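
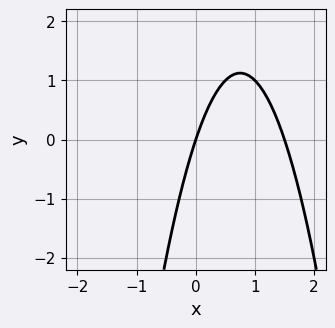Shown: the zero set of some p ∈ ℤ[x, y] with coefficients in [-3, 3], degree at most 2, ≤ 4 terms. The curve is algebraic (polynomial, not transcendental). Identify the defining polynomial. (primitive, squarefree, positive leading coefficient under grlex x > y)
(a) The degree is 2 — a generic line meets the curve in up to 2 points.
(b) From the axis intercepts and sections: one x-axis crossing is at x = 0; it meets the y-axis at y = 0 (among the integer gridlines).
(c) Assembling these constraints gives the stated polynomial.

2*x^2 - 3*x + y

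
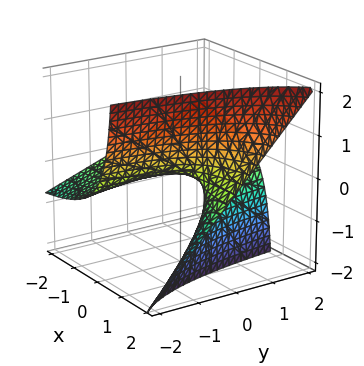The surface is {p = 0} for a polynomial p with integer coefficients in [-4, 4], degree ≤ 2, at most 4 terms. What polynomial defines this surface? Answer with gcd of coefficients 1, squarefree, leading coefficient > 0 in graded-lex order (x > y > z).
x*y - 2*x*z + 2*z

The degree is 2 — a generic line meets the surface in up to 2 points.
Reading off the gridlines: every point of the y-axis in the box is on the surface; it meets the z-axis at z = 0 (among the integer gridlines); every point of the x-axis in the box is on the surface.
Fitting integer coefficients to these (and the overall shape) gives p.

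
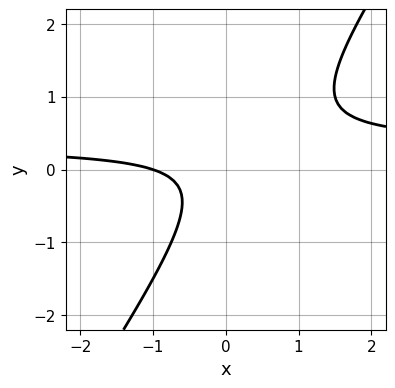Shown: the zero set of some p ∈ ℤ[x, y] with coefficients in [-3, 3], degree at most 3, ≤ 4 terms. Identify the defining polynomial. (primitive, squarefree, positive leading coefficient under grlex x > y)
3*x*y - 2*y^2 - x - 1

Degree: the shape is more complex than any degree-1 curve, so deg p = 2.
Against the integer gridlines: no y-intercept at any integer in the box; it meets the x-axis at x = -1 (among the integer gridlines).
Fitting integer coefficients to these (and the overall shape) gives p.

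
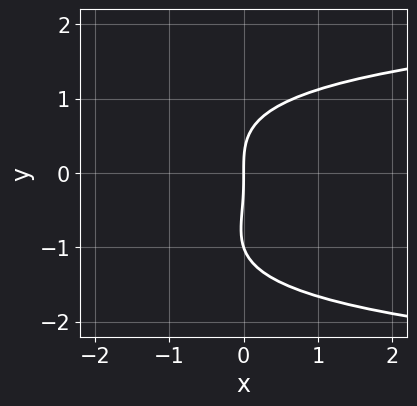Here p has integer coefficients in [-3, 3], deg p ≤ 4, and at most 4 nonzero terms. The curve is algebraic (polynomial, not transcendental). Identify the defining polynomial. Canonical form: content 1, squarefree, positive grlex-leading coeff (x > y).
y^4 + y^3 - 3*x

First, deg p = 4.
Next, from the visible intercepts: among the integer gridlines, it crosses the y-axis at y ∈ {-1, 0}; it meets the x-axis at x = 0 (among the integer gridlines).
Finally, putting this together gives p.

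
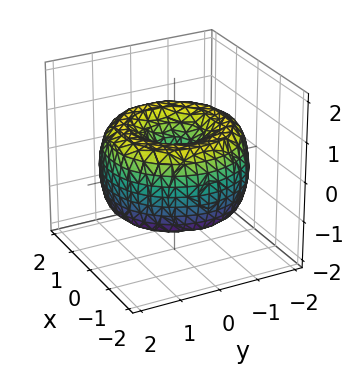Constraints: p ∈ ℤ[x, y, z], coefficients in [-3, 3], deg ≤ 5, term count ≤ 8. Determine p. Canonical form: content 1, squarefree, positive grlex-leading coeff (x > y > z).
x^4 + 2*x^2*y^2 + y^4 - 3*x^2 - 3*y^2 + 2*z^2

Degree: the shape is more complex than any degree-3 surface, so deg p = 4.
Symmetries: every cross-section ⟂ z is a circle, so x, y appear only via x² + y².
Against the integer gridlines: one x-axis crossing is at x = 0; it meets the z-axis at z = 0 (among the integer gridlines); a circular section at z = 0 has radius between 1 and 2; it meets the y-axis at y = 0 (among the integer gridlines).
Together with the visible shape, these determine p as stated.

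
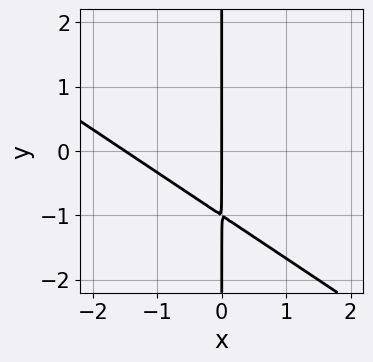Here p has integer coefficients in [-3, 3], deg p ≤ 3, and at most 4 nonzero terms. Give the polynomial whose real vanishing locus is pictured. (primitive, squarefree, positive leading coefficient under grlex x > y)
2*x^2 + 3*x*y + 3*x

First, degree: no degree-1 curve has this shape, so deg p = 2.
Then, against the integer gridlines: it crosses the x-axis at the gridline x = 0; the visible y-axis segment lies entirely on the curve.
Finally, fitting integer coefficients to these (and the overall shape) gives p.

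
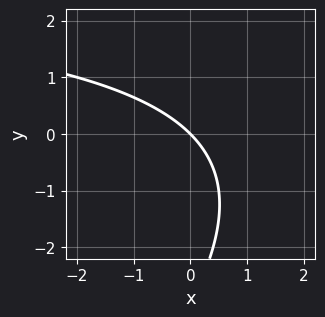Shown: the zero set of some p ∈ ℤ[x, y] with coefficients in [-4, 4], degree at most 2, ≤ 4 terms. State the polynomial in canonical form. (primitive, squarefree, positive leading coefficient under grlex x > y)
x*y - y^2 - 3*x - 3*y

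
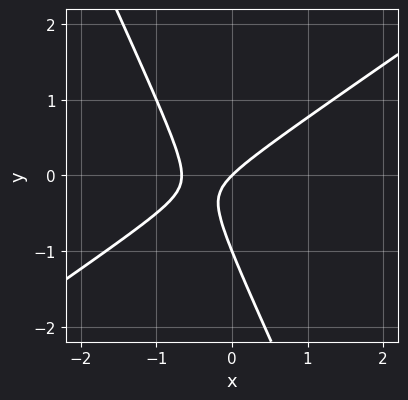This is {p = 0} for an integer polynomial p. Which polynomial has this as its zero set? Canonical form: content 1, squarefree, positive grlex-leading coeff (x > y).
3*x^2 - 3*x*y - 2*y^2 + 2*x - 2*y

(a) deg p = 2.
(b) From the axis intercepts and sections: it crosses the x-axis at the gridline x = 0; the y-axis gridline crossings are at y ∈ {-1, 0}.
(c) The integer polynomial consistent with all of this is the stated p.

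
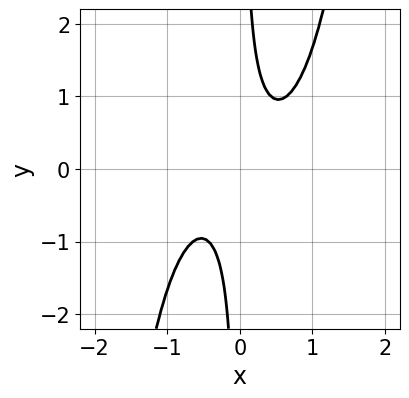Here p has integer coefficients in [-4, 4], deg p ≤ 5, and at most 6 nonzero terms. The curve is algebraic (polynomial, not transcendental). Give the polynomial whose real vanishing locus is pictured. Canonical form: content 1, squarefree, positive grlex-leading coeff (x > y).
3*x^4 + x^2 - 3*x*y + 1

1. Degree: no degree-3 curve has this shape, so deg p = 4.
2. Against the integer gridlines: it misses every integer gridline on the y-axis; it misses every integer gridline on the x-axis.
3. These observations pin down the coefficients.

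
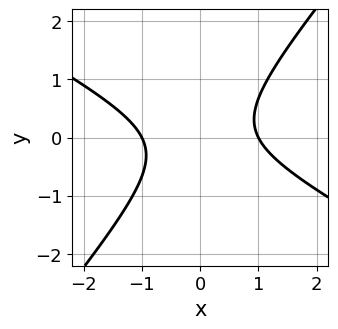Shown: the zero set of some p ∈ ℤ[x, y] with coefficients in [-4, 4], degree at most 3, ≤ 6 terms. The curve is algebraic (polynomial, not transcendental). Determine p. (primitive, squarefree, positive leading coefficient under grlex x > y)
2*x^2 + 2*x*y - 3*y^2 - 2

(a) Degree: no degree-1 curve has this shape, so deg p = 2.
(b) From the axis intercepts and sections: it misses every integer gridline on the y-axis; among the integer gridlines, it crosses the x-axis at x ∈ {-1, 1}.
(c) These observations pin down the coefficients.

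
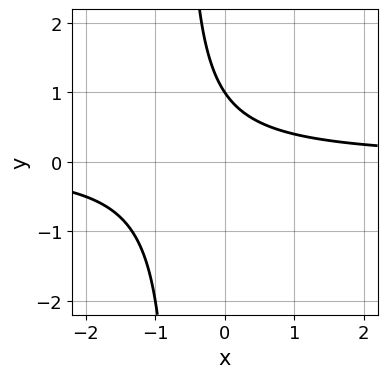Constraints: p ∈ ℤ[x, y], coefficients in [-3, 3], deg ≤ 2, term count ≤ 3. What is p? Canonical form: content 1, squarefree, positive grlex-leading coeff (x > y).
3*x*y + 2*y - 2

First, deg p = 2. A generic line meets the curve in up to 2 points.
Then, from the visible intercepts: it meets the y-axis at y = 1 (among the integer gridlines); the curve avoids every integer x-axis point in the box.
Finally, solving for integer coefficients yields p as stated.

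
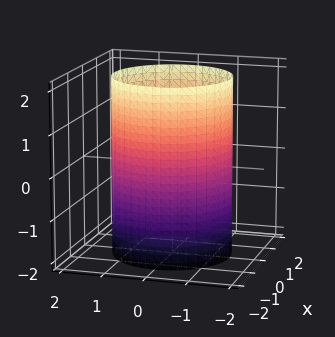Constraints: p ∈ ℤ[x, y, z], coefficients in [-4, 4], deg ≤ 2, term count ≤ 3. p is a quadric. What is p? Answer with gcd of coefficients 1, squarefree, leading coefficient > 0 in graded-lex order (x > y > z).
x^2 + y^2 - 2

The degree is 2 — constant cross-section along one axis; a quadric.
By symmetry, the surface is invariant under rotation about z: p = q(x² + y², z); it's symmetric under z → −z, forcing even powers of z.
Against the integer gridlines: a circular section at z = 2 has radius between 1 and 2; no z-intercept at any integer in the box.
Fitting integer coefficients to these (and the overall shape) gives p.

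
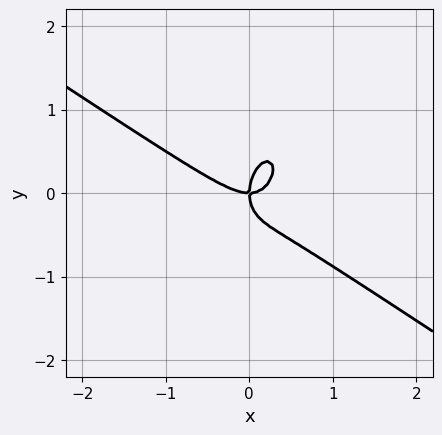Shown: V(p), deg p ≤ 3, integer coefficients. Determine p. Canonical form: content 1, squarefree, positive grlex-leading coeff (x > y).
3*x^3 + 3*x^2*y - x*y^2 + 2*y^3 - 2*x*y

First, degree: no degree-2 curve has this shape, so deg p = 3.
Then, against the integer gridlines: one y-axis crossing is at y = 0; one x-axis crossing is at x = 0.
Finally, together with the visible shape, these determine p as stated.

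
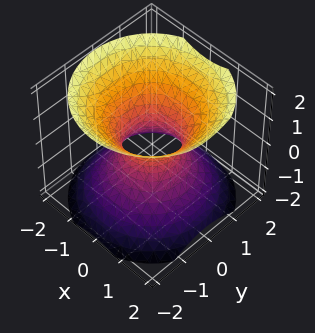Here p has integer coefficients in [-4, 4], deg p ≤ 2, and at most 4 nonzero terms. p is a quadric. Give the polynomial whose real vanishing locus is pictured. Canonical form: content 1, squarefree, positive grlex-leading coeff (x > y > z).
3*x^2 + 3*y^2 - 3*z^2 - 2

1. Degree: an hourglass — one-sheet hyperboloid; a quadric, so deg p = 2.
2. Symmetry: every cross-section ⟂ z is a circle, so x, y appear only via x² + y²; the z ↦ −z reflection is a symmetry, so z appears only in even powers.
3. From the axis intercepts and sections: the surface avoids every integer z-axis point in the box; a circular section at z = -1 has radius between 1 and 2.
4. Fitting integer coefficients to these (and the overall shape) gives p.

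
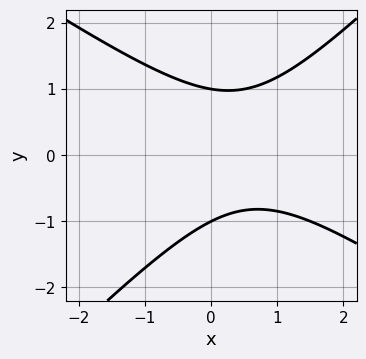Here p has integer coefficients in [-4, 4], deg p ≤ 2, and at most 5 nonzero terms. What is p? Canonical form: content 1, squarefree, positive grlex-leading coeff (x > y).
2*x^2 + x*y - 3*y^2 - 2*x + 3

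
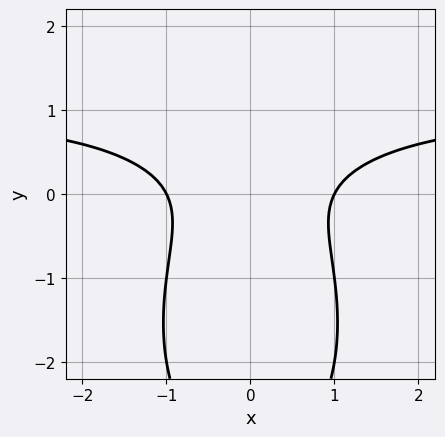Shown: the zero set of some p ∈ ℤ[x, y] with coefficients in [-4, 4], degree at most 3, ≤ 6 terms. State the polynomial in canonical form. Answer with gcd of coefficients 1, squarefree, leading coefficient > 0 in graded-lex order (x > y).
2*x^2*y + y^3 - 2*x^2 + 3*y^2 + 2

(a) The degree is 3 — no degree-2 curve has this shape.
(b) Symmetries: it's symmetric under x → −x, forcing even powers of x.
(c) Observable constraints: it misses every integer gridline on the y-axis; among the integer gridlines, it crosses the x-axis at x ∈ {-1, 1}.
(d) Matching integer coefficients to the picture gives p.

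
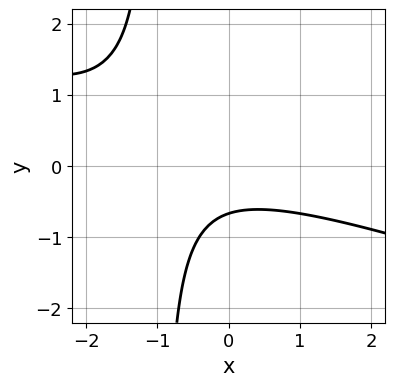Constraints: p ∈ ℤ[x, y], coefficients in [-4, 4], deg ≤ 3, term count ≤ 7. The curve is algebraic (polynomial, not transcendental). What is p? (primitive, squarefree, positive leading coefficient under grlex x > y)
x^2 + 3*x*y + x + 3*y + 2

First, the degree is 2 — the shape is more complex than any degree-1 curve.
Then, against the integer gridlines: it misses every integer gridline on the x-axis.
Finally, solving for integer coefficients yields p as stated.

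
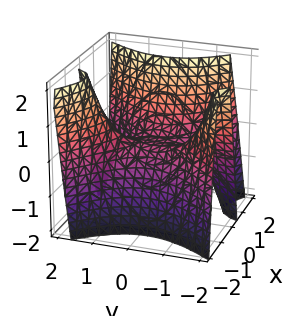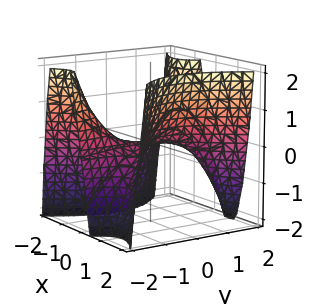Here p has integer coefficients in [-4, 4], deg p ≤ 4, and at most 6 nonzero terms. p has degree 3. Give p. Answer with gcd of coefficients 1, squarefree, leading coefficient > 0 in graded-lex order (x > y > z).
3*x^3 + x^2*y - 3*x*y^2 - 3*z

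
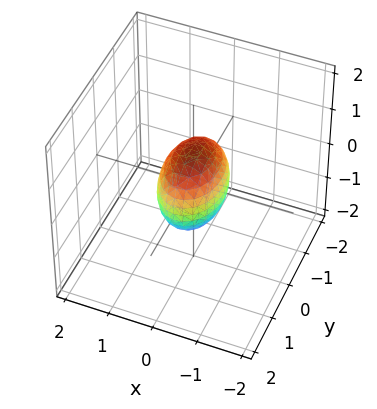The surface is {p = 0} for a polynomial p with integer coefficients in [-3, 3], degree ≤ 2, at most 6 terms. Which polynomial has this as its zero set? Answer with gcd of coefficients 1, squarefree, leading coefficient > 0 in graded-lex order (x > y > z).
1. The degree is 2 — bounded and convex; a quadric.
2. Symmetries: it's symmetric under z → −z, forcing even powers of z; the y ↦ −y reflection is a symmetry, so y appears only in even powers; mirror symmetry x ↦ −x ⇒ only even powers of x.
3. Against the integer gridlines: the y-axis gridline crossings are at y ∈ {-1, 1}; the z-axis gridline crossings are at z ∈ {-1, 1}.
4. These observations pin down the coefficients.

2*x^2 + y^2 + z^2 - 1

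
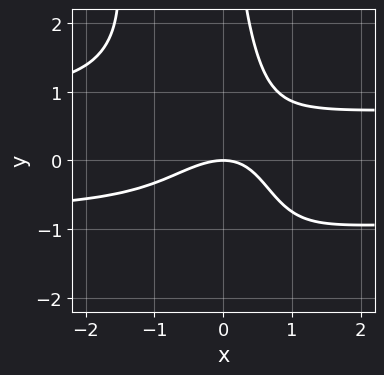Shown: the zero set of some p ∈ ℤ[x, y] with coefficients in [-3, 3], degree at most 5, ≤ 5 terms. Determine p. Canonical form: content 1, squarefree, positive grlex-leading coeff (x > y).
1. deg p = 4. No degree-3 curve has this shape.
2. Against the integer gridlines: it meets the y-axis at y = 0 (among the integer gridlines); one x-axis crossing is at x = 0.
3. Fitting integer coefficients to these (and the overall shape) gives p.

3*x^2*y^2 + x*y^3 - 2*x^2 + 2*x*y - 3*y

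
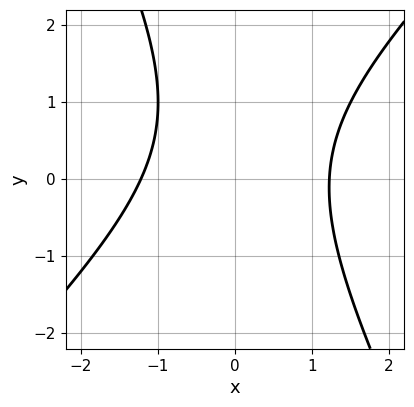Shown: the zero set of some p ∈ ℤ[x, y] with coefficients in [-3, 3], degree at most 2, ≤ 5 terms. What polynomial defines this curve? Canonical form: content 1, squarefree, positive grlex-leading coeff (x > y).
2*x^2 - x*y - y^2 + y - 3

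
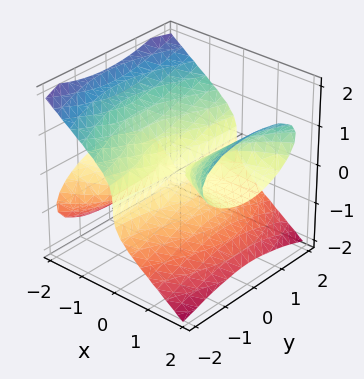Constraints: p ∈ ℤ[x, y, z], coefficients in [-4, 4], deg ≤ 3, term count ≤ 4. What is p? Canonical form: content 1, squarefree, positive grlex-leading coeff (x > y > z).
(a) The picture has 2 separate pieces.
(b) The degree is 3 — no degree-2 surface has this shape.
(c) Checking where it meets the axes: the visible y-axis segment lies entirely on the surface; it meets the z-axis at z = 0 (among the integer gridlines); every point of the x-axis in the box is on the surface.
(d) These observations pin down the coefficients.

2*x^2*z - x*y^2 - 3*z^3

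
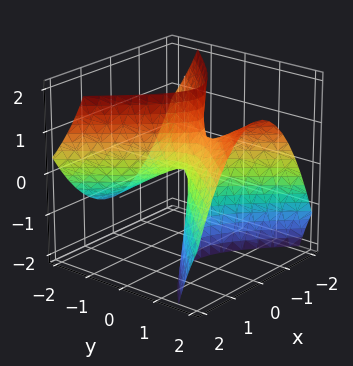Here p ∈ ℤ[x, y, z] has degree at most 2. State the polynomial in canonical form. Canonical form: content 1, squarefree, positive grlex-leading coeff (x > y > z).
3*x^2 - 2*y^2 + 3*y*z - z

1. deg p = 2. A generic line meets the surface in up to 2 points.
2. From the visible intercepts: it crosses the y-axis at the gridline y = 0; one z-axis crossing is at z = 0; it meets the x-axis at x = 0 (among the integer gridlines).
3. Solving for integer coefficients yields p as stated.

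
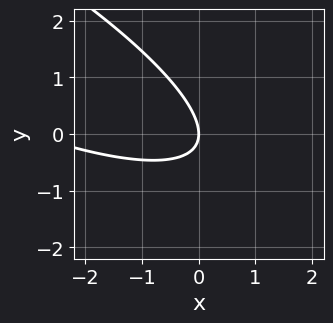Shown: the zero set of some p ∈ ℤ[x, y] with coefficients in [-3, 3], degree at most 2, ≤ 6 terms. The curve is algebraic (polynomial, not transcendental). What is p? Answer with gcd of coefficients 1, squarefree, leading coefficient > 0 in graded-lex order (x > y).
x^2 + 3*x*y + 3*y^2 + 3*x

1. The degree is 2 — the shape is more complex than any degree-1 curve.
2. Checking where it meets the axes: it crosses the x-axis at the gridline x = 0; it meets the y-axis at y = 0 (among the integer gridlines).
3. Fitting integer coefficients to these (and the overall shape) gives p.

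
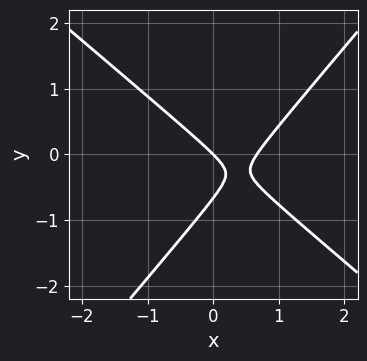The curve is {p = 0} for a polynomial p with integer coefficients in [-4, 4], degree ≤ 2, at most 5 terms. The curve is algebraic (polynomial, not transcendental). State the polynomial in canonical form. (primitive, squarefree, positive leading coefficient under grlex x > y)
3*x^2 + x*y - 3*y^2 - 2*x - 2*y

1. The degree is 2 — a generic line meets the curve in up to 2 points.
2. Observable constraints: one y-axis crossing is at y = 0; it meets the x-axis at x = 0 (among the integer gridlines).
3. The integer polynomial consistent with all of this is the stated p.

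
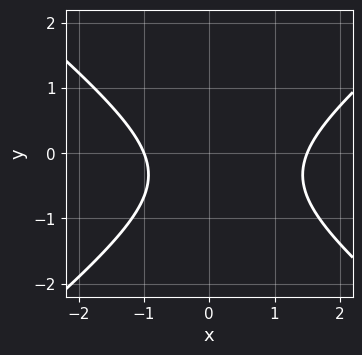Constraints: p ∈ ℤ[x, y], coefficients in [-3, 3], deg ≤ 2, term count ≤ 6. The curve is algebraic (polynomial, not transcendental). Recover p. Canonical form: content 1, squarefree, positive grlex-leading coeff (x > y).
First, the degree is 2 — a generic line meets the curve in up to 2 points.
Then, against the integer gridlines: it misses every integer gridline on the y-axis; it crosses the x-axis at the gridline x = -1.
Finally, together with the visible shape, these determine p as stated.

2*x^2 - 3*y^2 - x - 2*y - 3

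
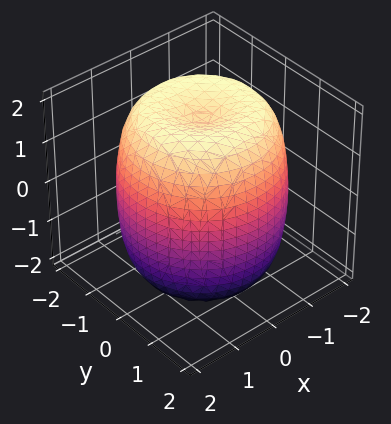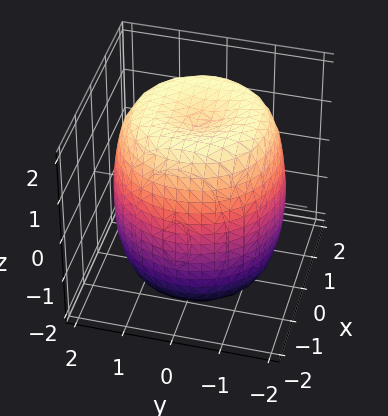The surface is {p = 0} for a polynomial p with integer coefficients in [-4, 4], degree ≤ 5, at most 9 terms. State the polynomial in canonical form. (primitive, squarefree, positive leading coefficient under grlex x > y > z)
x^4 + 2*x^2*y^2 + y^4 - 2*x^2 - 2*y^2 + z^2 - 3

1. Degree: the shape is more complex than any degree-3 surface, so deg p = 4.
2. By symmetry, every cross-section ⟂ z is a circle, so x, y appear only via x² + y².
3. Reading off the gridlines: a circular section at z = 0 has radius between 1 and 2.
4. Matching integer coefficients to the picture gives p.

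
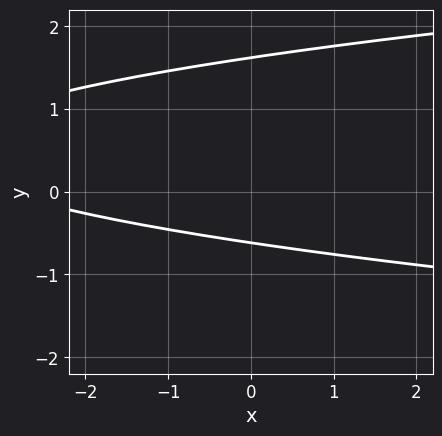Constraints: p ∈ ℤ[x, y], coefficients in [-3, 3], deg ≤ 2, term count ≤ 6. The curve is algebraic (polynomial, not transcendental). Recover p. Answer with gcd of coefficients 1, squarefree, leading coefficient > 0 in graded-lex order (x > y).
3*y^2 - x - 3*y - 3

Degree: no degree-1 curve has this shape, so deg p = 2.
Against the integer gridlines: the curve avoids every integer x-axis point in the box.
Fitting integer coefficients to these (and the overall shape) gives p.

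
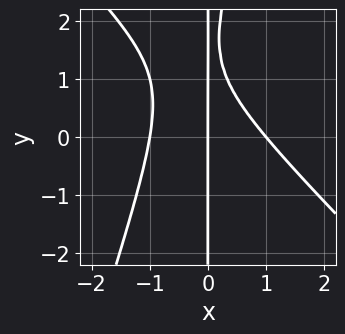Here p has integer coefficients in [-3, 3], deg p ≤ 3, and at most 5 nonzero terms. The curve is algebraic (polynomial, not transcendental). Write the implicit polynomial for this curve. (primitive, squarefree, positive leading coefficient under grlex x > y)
3*x^3 + 2*x^2*y - x*y^2 + 3*x*y - 3*x

The degree is 3 — the shape is more complex than any degree-2 curve.
Checking where it meets the axes: among the integer gridlines, it crosses the x-axis at x ∈ {-1, 0, 1}; every point of the y-axis in the box is on the curve.
Assembling these constraints gives the stated polynomial.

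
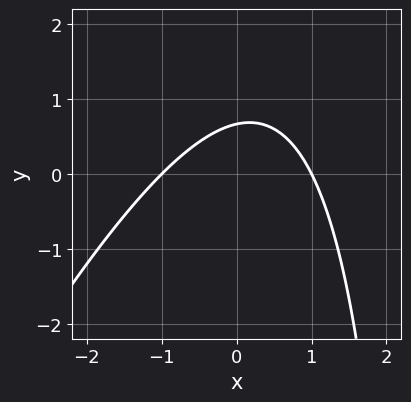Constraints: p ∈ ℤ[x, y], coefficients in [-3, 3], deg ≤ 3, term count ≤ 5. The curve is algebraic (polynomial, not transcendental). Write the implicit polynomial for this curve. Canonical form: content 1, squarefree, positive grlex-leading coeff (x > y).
2*x^2 - x*y + 3*y - 2

The degree is 2 — no degree-1 curve has this shape.
From the visible intercepts: among the integer gridlines, it crosses the x-axis at x ∈ {-1, 1}.
These observations pin down the coefficients.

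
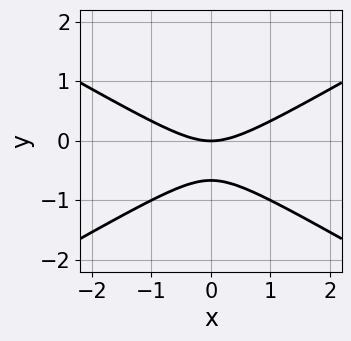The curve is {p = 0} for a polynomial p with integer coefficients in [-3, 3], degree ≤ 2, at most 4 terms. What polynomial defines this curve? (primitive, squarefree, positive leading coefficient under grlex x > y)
(a) deg p = 2. A generic line meets the curve in up to 2 points.
(b) Symmetries: the x ↦ −x reflection is a symmetry, so x appears only in even powers.
(c) Against the integer gridlines: it meets the x-axis at x = 0 (among the integer gridlines); it meets the y-axis at y = 0 (among the integer gridlines).
(d) Solving for integer coefficients yields p as stated.

x^2 - 3*y^2 - 2*y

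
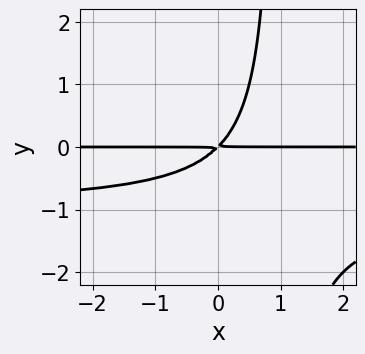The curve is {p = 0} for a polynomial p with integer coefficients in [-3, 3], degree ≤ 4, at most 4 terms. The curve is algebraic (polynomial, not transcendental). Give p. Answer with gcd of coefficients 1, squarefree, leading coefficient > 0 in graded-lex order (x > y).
x*y^2 + x*y - y^2

First, deg p = 3. The shape is more complex than any degree-2 curve.
Next, against the integer gridlines: the visible x-axis segment lies entirely on the curve.
Finally, the integer polynomial consistent with all of this is the stated p.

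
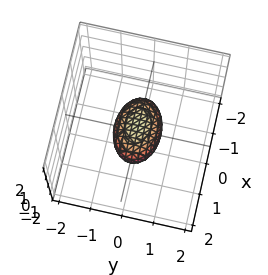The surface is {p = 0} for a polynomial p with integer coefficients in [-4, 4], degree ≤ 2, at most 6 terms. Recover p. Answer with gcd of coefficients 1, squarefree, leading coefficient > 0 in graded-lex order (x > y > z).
(a) Degree: bounded and convex; a quadric, so deg p = 2.
(b) Symmetries: it's symmetric under x → −x, forcing even powers of x; the y ↦ −y reflection is a symmetry, so y appears only in even powers; mirror symmetry z ↦ −z ⇒ only even powers of z.
(c) Against the integer gridlines: among the integer gridlines, it crosses the x-axis at x ∈ {-1, 1}.
(d) Together with the visible shape, these determine p as stated.

x^2 + 2*y^2 + 2*z^2 - 1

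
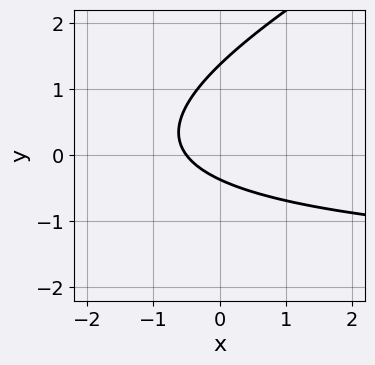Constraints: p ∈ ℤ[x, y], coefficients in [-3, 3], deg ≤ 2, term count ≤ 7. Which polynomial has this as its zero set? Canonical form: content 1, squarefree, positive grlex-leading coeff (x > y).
x*y - 2*y^2 + 2*x + 2*y + 1

deg p = 2. No degree-1 curve has this shape.
Solving for integer coefficients yields p as stated.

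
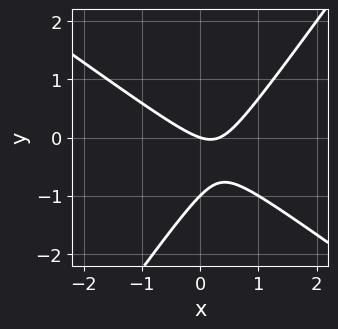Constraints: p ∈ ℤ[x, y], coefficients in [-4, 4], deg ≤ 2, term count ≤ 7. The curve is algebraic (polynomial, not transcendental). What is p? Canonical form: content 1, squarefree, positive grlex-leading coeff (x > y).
First, the degree is 2 — no degree-1 curve has this shape.
Then, from the axis intercepts and sections: one x-axis crossing is at x = 0; the y-axis gridline crossings are at y ∈ {-1, 0}.
Finally, assembling these constraints gives the stated polynomial.

3*x^2 + 2*x*y - 3*y^2 - x - 3*y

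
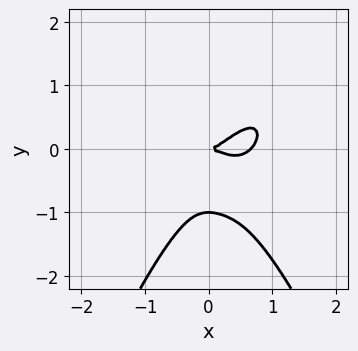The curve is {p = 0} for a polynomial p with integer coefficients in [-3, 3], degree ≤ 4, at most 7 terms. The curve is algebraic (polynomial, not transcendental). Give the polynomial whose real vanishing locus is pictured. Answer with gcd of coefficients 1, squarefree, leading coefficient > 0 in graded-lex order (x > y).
(a) deg p = 4. No degree-3 curve has this shape.
(b) Checking where it meets the axes: among the integer gridlines, it crosses the y-axis at y ∈ {-1, 0}; one x-axis crossing is at x = 0.
(c) Together with the visible shape, these determine p as stated.

3*x^4 - 2*x^3 - 2*x^2*y + 2*y^3 + 2*y^2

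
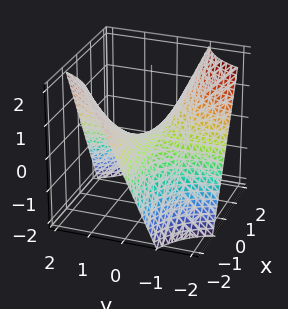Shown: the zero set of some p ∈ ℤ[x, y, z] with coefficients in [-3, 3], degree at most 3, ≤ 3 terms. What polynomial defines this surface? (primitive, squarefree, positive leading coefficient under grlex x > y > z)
(a) The degree is 2 — a hyperbolic paraboloid; a quadric.
(b) Reading off the gridlines: every point of the y-axis in the box is on the surface; one z-axis crossing is at z = 0; every point of the x-axis in the box is on the surface.
(c) Matching integer coefficients to the picture gives p.

x*y + z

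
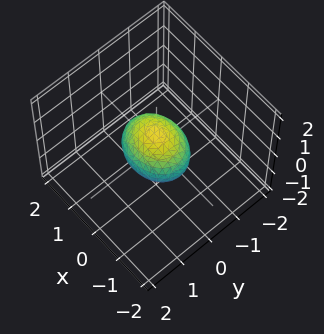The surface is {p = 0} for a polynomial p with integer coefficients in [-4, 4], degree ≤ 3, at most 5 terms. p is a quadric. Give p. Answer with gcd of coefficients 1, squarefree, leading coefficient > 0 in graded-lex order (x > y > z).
2*x^2 + 3*y^2 + 3*z^2 - 2

First, degree: bounded and convex; a quadric, so deg p = 2.
Then, symmetries: mirror symmetry y ↦ −y ⇒ only even powers of y; it's symmetric under x → −x, forcing even powers of x; the z ↦ −z reflection is a symmetry, so z appears only in even powers.
Then, observable constraints: the x-axis gridline crossings are at x ∈ {-1, 1}.
Finally, assembling these constraints gives the stated polynomial.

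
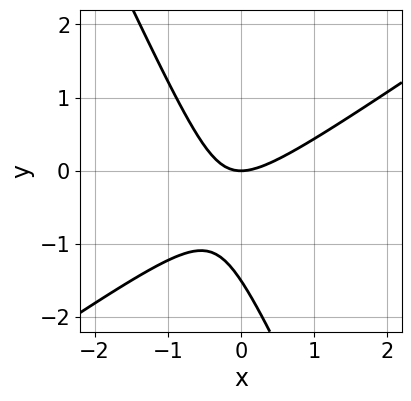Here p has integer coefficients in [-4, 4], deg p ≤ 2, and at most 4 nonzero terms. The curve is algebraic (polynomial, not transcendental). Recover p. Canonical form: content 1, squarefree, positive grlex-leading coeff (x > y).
1. deg p = 2.
2. Observable constraints: one y-axis crossing is at y = 0; one x-axis crossing is at x = 0.
3. Putting this together gives p.

3*x^2 - 3*x*y - 2*y^2 - 3*y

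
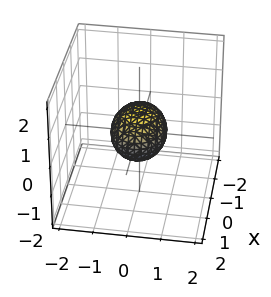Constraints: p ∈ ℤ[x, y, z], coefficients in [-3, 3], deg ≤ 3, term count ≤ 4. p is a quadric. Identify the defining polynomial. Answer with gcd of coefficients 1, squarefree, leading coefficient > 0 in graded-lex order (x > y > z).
2*x^2 + 3*y^2 + 3*z^2 - 2

(a) deg p = 2.
(b) Symmetries: mirror symmetry x ↦ −x ⇒ only even powers of x; it's symmetric under z → −z, forcing even powers of z; the y ↦ −y reflection is a symmetry, so y appears only in even powers.
(c) From the visible intercepts: among the integer gridlines, it crosses the x-axis at x ∈ {-1, 1}.
(d) Solving for integer coefficients yields p as stated.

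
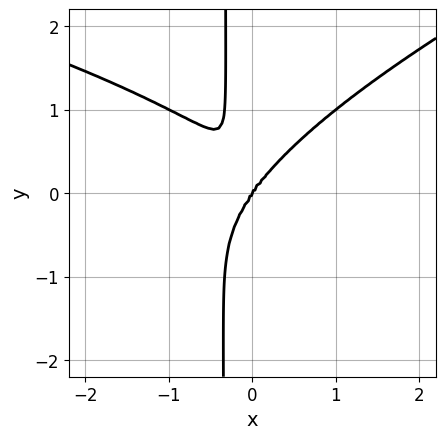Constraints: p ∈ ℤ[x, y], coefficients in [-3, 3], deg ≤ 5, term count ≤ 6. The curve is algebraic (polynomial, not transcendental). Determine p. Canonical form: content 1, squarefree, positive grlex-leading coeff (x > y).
x^2*y^2 - 3*x*y^3 + 3*x^3 - y^3

(a) Degree: a generic line meets the curve in up to 4 points, so deg p = 4.
(b) Reading off the gridlines: it crosses the y-axis at the gridline y = 0; it crosses the x-axis at the gridline x = 0.
(c) Matching integer coefficients to the picture gives p.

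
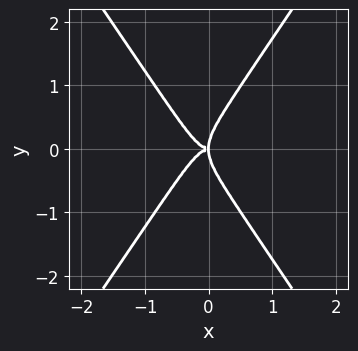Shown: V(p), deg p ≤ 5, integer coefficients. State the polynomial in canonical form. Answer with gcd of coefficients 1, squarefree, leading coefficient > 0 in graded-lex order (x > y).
3*x^4 + 3*x^2*y^2 - 2*y^4 + 2*x*y^2

deg p = 4. The shape is more complex than any degree-3 curve.
Symmetries: mirror symmetry y ↦ −y ⇒ only even powers of y.
Against the integer gridlines: it crosses the x-axis at the gridline x = 0; it crosses the y-axis at the gridline y = 0.
These observations pin down the coefficients.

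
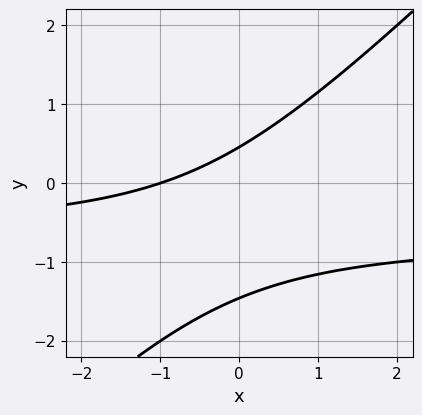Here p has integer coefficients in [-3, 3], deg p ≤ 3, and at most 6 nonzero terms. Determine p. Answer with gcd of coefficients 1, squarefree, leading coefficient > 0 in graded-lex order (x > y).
(a) Degree: the shape is more complex than any degree-1 curve, so deg p = 2.
(b) Checking where it meets the axes: it meets the x-axis at x = -1 (among the integer gridlines).
(c) Together with the visible shape, these determine p as stated.

3*x*y - 3*y^2 + 2*x - 3*y + 2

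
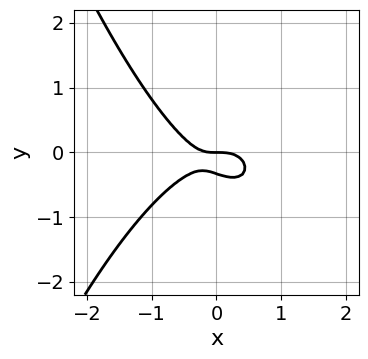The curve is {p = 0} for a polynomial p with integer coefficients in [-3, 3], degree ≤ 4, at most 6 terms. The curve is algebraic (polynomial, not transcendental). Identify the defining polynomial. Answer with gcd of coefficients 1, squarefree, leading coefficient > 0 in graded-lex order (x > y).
2*x^3 + x*y + 3*y^2 + y

(a) Degree: no degree-2 curve has this shape, so deg p = 3.
(b) Against the integer gridlines: it meets the y-axis at y = 0 (among the integer gridlines); it crosses the x-axis at the gridline x = 0.
(c) Together with the visible shape, these determine p as stated.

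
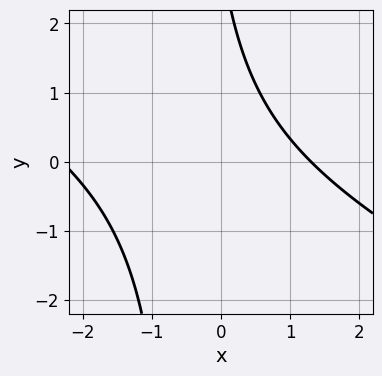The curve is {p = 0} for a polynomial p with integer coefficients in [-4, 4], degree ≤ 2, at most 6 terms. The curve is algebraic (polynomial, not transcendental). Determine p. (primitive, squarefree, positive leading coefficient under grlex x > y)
1. The degree is 2 — the shape is more complex than any degree-1 curve.
2. From the visible intercepts: the curve avoids every integer y-axis point in the box.
3. Matching integer coefficients to the picture gives p.

x^2 + 2*x*y + x + y - 3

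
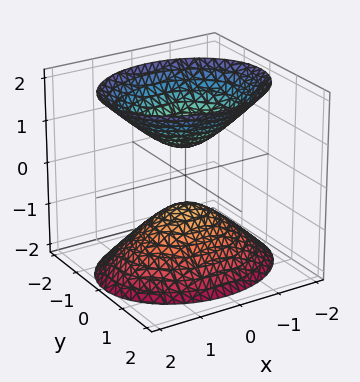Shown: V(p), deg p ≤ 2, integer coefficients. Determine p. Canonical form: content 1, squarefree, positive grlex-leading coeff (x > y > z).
2*x^2 + 3*y^2 - 2*z^2 + 1

First, I count 2 distinct pieces. Treating them together as one polynomial.
Then, deg p = 2. Two sheets facing apart; a quadric.
Next, symmetries: the z ↦ −z reflection is a symmetry, so z appears only in even powers; it's symmetric under y → −y, forcing even powers of y; it's symmetric under x → −x, forcing even powers of x.
Next, from the axis intercepts and sections: the surface avoids every integer x-axis point in the box; no y-intercept at any integer in the box.
Finally, solving for integer coefficients yields p as stated.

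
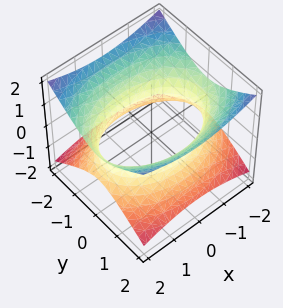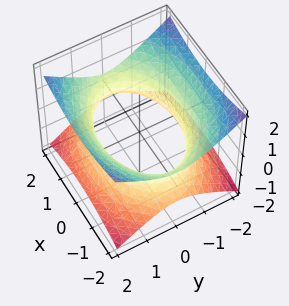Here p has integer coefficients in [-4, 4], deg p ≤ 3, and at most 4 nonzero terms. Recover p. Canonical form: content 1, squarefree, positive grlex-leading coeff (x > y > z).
(a) The degree is 2 — an hourglass — one-sheet hyperboloid; a quadric.
(b) Symmetries: mirror symmetry z ↦ −z ⇒ only even powers of z; the x ↦ −x reflection is a symmetry, so x appears only in even powers; mirror symmetry y ↦ −y ⇒ only even powers of y.
(c) From the visible intercepts: it misses every integer gridline on the z-axis.
(d) These observations pin down the coefficients.

x^2 + 2*y^2 - 3*z^2 - 3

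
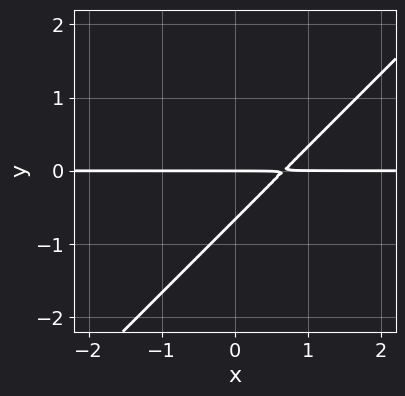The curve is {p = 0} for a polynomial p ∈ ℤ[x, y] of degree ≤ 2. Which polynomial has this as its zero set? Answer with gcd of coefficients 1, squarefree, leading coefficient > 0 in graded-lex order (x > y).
(a) Degree: no degree-1 curve has this shape, so deg p = 2.
(b) Reading off the gridlines: every point of the x-axis in the box is on the curve; one y-axis crossing is at y = 0.
(c) These observations pin down the coefficients.

3*x*y - 3*y^2 - 2*y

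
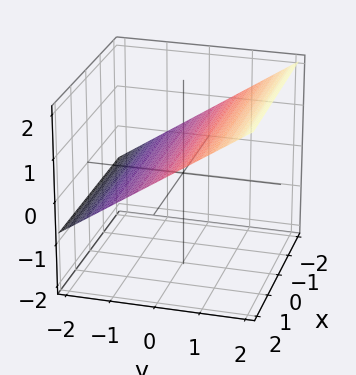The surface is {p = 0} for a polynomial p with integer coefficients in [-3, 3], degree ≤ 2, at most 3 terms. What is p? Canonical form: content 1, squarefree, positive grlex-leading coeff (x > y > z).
2*y - 3*z + 2

(a) Degree: the surface is flat (a plane), so deg p = 1.
(b) Checking where it meets the axes: it meets the y-axis at y = -1 (among the integer gridlines); it misses every integer gridline on the x-axis.
(c) The integer polynomial consistent with all of this is the stated p.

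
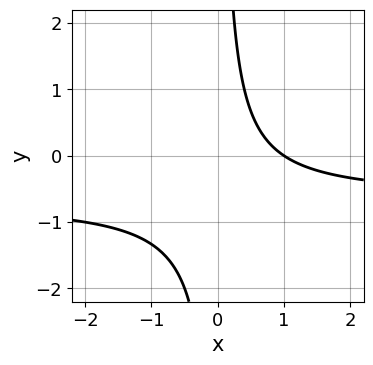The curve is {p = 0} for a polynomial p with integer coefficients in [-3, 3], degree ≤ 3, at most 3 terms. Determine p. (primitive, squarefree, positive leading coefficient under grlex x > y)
3*x*y + 2*x - 2

(a) deg p = 2.
(b) Observable constraints: it misses every integer gridline on the y-axis; it crosses the x-axis at the gridline x = 1.
(c) The integer polynomial consistent with all of this is the stated p.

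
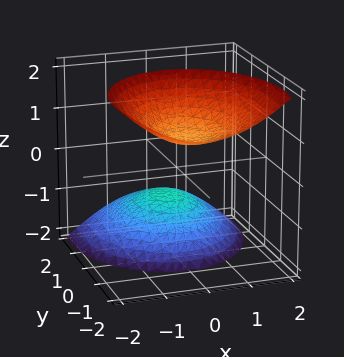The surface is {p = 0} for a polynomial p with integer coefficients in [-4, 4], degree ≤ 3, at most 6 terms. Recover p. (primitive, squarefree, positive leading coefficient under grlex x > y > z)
3*x^2 + 2*y^2 + 3*y*z - 2*z^2 + 2

1. There are 2 components. They look like related sheets of one shape, so recover p as a whole.
2. deg p = 2. The shape is more complex than any degree-1 surface.
3. Against the integer gridlines: it misses every integer gridline on the x-axis; among the integer gridlines, it crosses the z-axis at z ∈ {-1, 1}; it misses every integer gridline on the y-axis.
4. Assembling these constraints gives the stated polynomial.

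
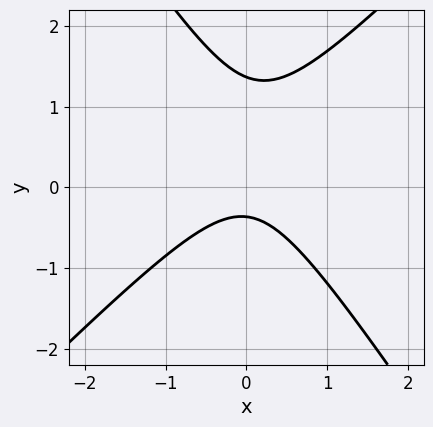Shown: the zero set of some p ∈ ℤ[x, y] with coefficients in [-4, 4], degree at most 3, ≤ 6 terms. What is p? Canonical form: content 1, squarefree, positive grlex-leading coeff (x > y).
1. deg p = 2. The shape is more complex than any degree-1 curve.
2. Observable constraints: no x-intercept at any integer in the box.
3. The integer polynomial consistent with all of this is the stated p.

3*x^2 - x*y - 2*y^2 + 2*y + 1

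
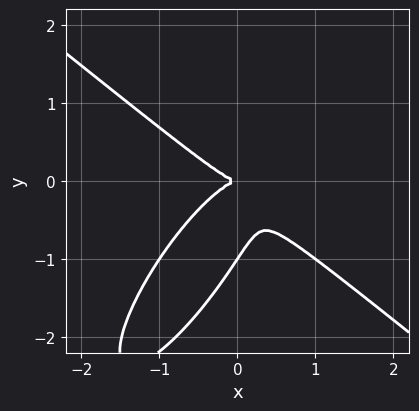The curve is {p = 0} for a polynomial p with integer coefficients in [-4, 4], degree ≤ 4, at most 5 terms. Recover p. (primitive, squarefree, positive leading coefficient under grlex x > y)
3*x^3 - 3*x*y^2 + 2*y^3 + 2*y^2

1. Degree: no degree-2 curve has this shape, so deg p = 3.
2. From the visible intercepts: one x-axis crossing is at x = 0; among the integer gridlines, it crosses the y-axis at y ∈ {-1, 0}.
3. The integer polynomial consistent with all of this is the stated p.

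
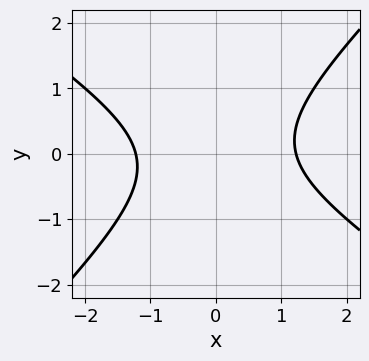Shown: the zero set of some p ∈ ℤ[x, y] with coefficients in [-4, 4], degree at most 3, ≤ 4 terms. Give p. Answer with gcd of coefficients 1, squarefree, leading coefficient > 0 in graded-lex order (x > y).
2*x^2 + x*y - 3*y^2 - 3

(a) The degree is 2 — no degree-1 curve has this shape.
(b) Checking where it meets the axes: no y-intercept at any integer in the box.
(c) Putting this together gives p.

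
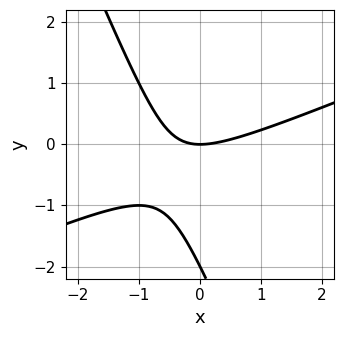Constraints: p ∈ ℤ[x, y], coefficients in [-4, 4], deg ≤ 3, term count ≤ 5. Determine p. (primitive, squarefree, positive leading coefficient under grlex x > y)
x^2 - 2*x*y - y^2 - 2*y

First, degree: no degree-1 curve has this shape, so deg p = 2.
Next, observable constraints: among the integer gridlines, it crosses the y-axis at y ∈ {-2, 0}; it meets the x-axis at x = 0 (among the integer gridlines).
Finally, putting this together gives p.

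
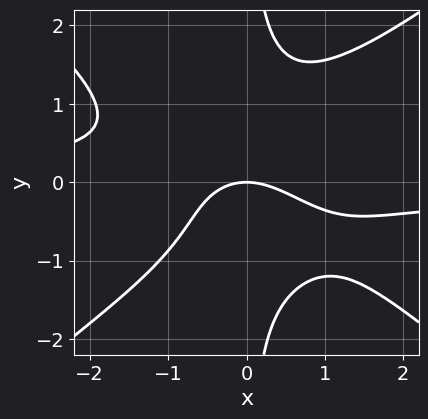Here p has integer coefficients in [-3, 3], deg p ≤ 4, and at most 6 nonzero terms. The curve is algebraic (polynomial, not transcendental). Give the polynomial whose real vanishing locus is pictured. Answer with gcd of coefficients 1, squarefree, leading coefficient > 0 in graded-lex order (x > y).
The degree is 4 — no degree-3 curve has this shape.
Reading off the gridlines: it crosses the y-axis at the gridline y = 0; one x-axis crossing is at x = 0.
Fitting integer coefficients to these (and the overall shape) gives p.

2*x^3*y - 3*x*y^3 + 2*x^2 + x*y + 3*y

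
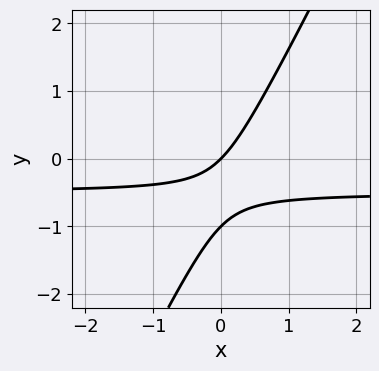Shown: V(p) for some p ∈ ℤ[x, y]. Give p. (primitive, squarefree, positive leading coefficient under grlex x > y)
First, the degree is 2 — a generic line meets the curve in up to 2 points.
Then, checking where it meets the axes: the y-axis gridline crossings are at y ∈ {-1, 0}; one x-axis crossing is at x = 0.
Finally, together with the visible shape, these determine p as stated.

2*x*y - y^2 + x - y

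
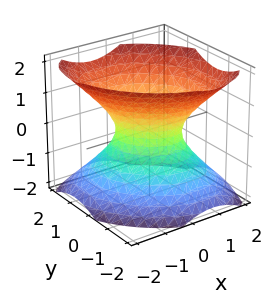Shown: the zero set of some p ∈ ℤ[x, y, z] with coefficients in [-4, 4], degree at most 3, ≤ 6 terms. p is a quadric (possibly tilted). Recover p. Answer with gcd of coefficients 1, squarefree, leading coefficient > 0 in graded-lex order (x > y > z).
3*x^2 + 2*x*y + 3*y^2 - 3*z^2 - 2

First, deg p = 2. A generic line meets the surface in up to 2 points.
Then, observable constraints: no z-intercept at any integer in the box.
Finally, the integer polynomial consistent with all of this is the stated p.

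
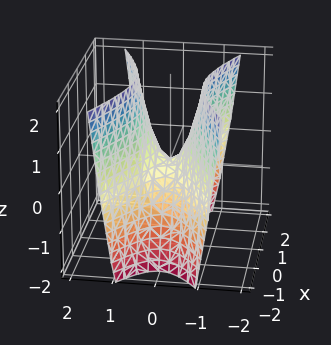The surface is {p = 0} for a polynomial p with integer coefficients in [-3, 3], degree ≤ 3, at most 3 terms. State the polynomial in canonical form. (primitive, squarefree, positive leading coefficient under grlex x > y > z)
The degree is 2 — a saddle surface; a quadric.
Symmetries: the x ↦ −x reflection is a symmetry, so x appears only in even powers; it's symmetric under y → −y, forcing even powers of y.
From the axis intercepts and sections: it crosses the y-axis at the gridline y = 0; it meets the x-axis at x = 0 (among the integer gridlines); it meets the z-axis at z = 0 (among the integer gridlines).
Solving for integer coefficients yields p as stated.

x^2 - 3*y^2 + z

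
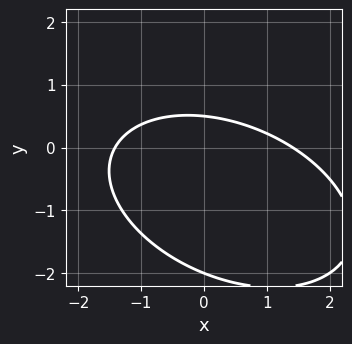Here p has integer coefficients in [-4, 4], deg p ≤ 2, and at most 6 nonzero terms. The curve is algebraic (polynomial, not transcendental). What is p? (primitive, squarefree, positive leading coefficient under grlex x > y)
x^2 + x*y + 2*y^2 + 3*y - 2

The degree is 2 — no degree-1 curve has this shape.
Reading off the gridlines: it meets the y-axis at y = -2 (among the integer gridlines).
Matching integer coefficients to the picture gives p.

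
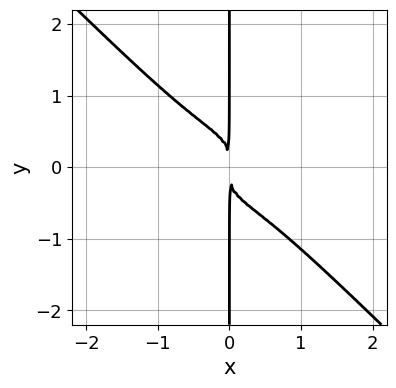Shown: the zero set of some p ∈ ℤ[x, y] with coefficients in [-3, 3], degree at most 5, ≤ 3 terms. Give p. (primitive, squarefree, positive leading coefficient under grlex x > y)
2*x^4 + 2*x*y^3 + x^2

1. deg p = 4. No degree-3 curve has this shape.
2. Checking where it meets the axes: the visible y-axis segment lies entirely on the curve.
3. Putting this together gives p.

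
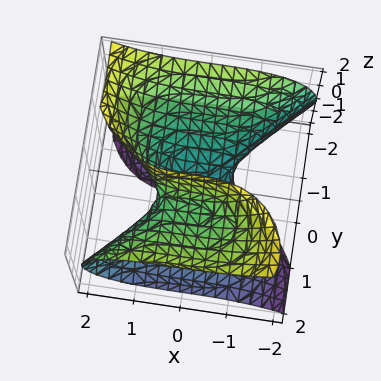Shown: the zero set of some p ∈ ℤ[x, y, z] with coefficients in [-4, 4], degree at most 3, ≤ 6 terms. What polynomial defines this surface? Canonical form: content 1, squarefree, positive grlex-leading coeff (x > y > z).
x^3 - y^3 + 2*y*z^2 - z

(a) deg p = 3. No degree-2 surface has this shape.
(b) Observable constraints: it crosses the z-axis at the gridline z = 0; it meets the y-axis at y = 0 (among the integer gridlines).
(c) Together with the visible shape, these determine p as stated.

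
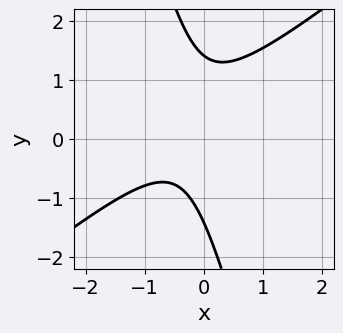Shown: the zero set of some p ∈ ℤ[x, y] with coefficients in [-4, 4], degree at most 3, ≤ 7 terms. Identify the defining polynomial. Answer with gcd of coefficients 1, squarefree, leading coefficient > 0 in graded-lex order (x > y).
1. The degree is 2 — the shape is more complex than any degree-1 curve.
2. Reading off the gridlines: no x-intercept at any integer in the box.
3. Assembling these constraints gives the stated polynomial.

3*x^2 - 3*x*y - y^2 + 2*x + 2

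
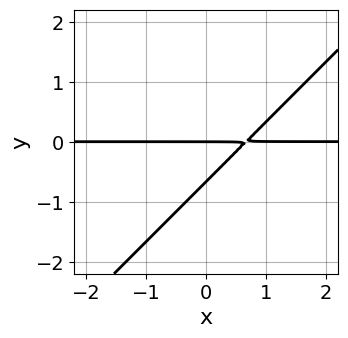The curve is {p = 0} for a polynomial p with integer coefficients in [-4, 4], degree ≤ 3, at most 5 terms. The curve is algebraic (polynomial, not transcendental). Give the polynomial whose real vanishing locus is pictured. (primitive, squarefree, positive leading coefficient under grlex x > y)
First, degree: a generic line meets the curve in up to 2 points, so deg p = 2.
Next, observable constraints: the visible x-axis segment lies entirely on the curve; it meets the y-axis at y = 0 (among the integer gridlines).
Finally, matching integer coefficients to the picture gives p.

3*x*y - 3*y^2 - 2*y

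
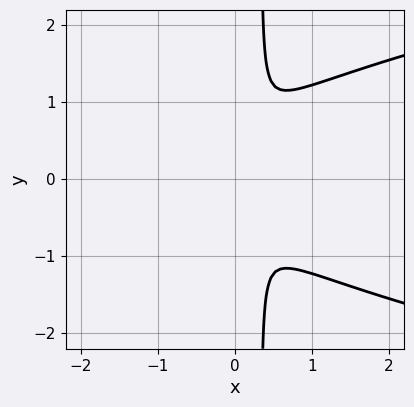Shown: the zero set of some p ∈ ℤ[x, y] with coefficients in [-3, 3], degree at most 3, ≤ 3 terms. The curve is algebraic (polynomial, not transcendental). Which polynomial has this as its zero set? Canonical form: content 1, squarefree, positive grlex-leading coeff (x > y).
Degree: the shape is more complex than any degree-2 curve, so deg p = 3.
Symmetries: the y ↦ −y reflection is a symmetry, so y appears only in even powers.
Assembling these constraints gives the stated polynomial.

3*x*y^2 - 3*x^2 - y^2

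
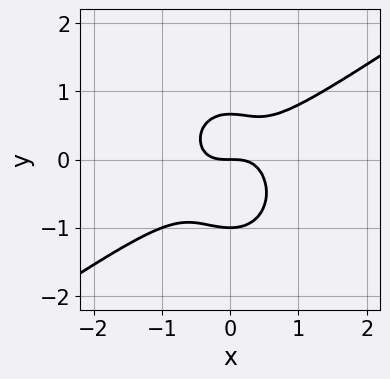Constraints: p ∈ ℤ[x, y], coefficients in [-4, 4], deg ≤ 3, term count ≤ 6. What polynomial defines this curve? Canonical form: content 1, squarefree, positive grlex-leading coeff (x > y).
3*x^3 - 3*x^2*y - 3*y^3 - y^2 + 2*y

First, deg p = 3. The shape is more complex than any degree-2 curve.
Then, checking where it meets the axes: among the integer gridlines, it crosses the y-axis at y ∈ {-1, 0}; one x-axis crossing is at x = 0.
Finally, the integer polynomial consistent with all of this is the stated p.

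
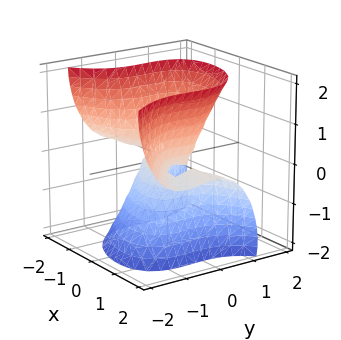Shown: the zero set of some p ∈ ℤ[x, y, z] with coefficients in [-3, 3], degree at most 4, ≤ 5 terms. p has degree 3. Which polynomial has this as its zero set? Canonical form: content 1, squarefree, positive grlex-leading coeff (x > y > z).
First, the degree is 3 — a generic line meets the surface in up to 3 points.
Next, observable constraints: it crosses the y-axis at the gridline y = 0; every point of the x-axis in the box is on the surface.
Finally, matching integer coefficients to the picture gives p.

3*x^2*z + 2*x*y^2 + 3*y^3 - z^3 - 2*z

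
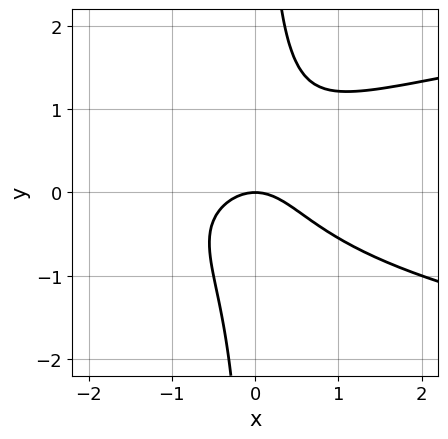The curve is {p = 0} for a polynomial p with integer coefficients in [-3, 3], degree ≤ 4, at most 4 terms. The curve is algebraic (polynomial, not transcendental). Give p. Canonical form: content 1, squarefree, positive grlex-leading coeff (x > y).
3*x*y^2 - 2*x^2 - 2*y

First, the degree is 3 — the shape is more complex than any degree-2 curve.
Then, against the integer gridlines: one x-axis crossing is at x = 0; one y-axis crossing is at y = 0.
Finally, together with the visible shape, these determine p as stated.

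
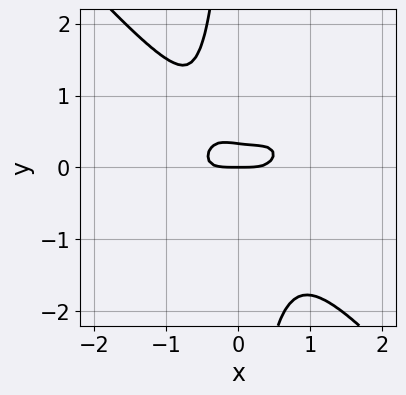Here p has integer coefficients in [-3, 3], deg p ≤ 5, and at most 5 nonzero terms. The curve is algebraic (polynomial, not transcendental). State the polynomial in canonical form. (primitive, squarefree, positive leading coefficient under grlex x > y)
2*x^4 - 2*x^3*y + 3*x*y^3 + 3*y^2 - y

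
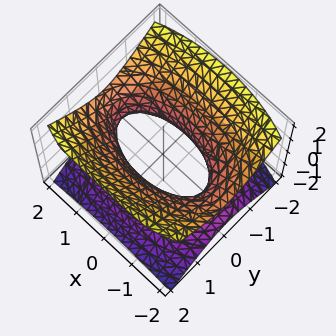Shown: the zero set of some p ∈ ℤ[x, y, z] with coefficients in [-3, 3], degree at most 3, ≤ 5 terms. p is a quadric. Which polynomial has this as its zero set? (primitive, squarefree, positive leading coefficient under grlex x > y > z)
x^2 + 3*y^2 - 3*z^2 - 2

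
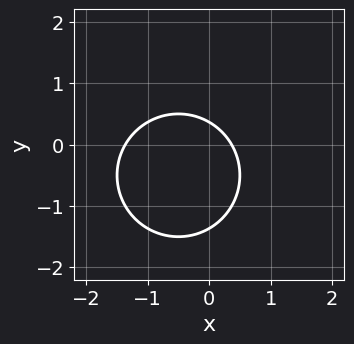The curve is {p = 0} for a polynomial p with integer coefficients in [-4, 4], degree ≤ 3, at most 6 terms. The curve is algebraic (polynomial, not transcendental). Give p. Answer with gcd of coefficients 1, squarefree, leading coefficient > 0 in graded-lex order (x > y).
1. The degree is 2 — no degree-1 curve has this shape.
2. Putting this together gives p.

2*x^2 + 2*y^2 + 2*x + 2*y - 1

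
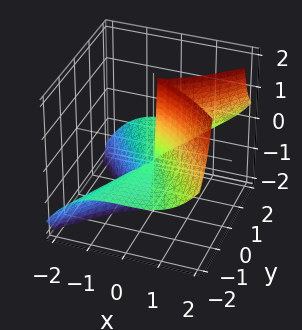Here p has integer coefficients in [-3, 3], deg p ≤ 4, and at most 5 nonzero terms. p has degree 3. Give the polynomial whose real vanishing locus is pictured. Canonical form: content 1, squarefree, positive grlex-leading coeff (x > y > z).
x^3 - 2*y^2*z - y^2

(a) deg p = 3. A generic line meets the surface in up to 3 points.
(b) Checking where it meets the axes: it meets the x-axis at x = 0 (among the integer gridlines); the visible z-axis segment lies entirely on the surface; it crosses the y-axis at the gridline y = 0.
(c) Putting this together gives p.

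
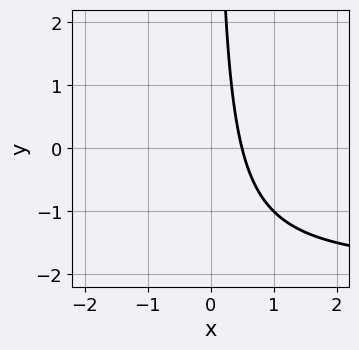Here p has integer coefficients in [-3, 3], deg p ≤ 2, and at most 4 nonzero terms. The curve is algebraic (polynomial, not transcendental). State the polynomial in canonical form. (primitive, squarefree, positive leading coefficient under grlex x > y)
x*y + 2*x - 1

1. The degree is 2 — a generic line meets the curve in up to 2 points.
2. Against the integer gridlines: no y-intercept at any integer in the box.
3. These observations pin down the coefficients.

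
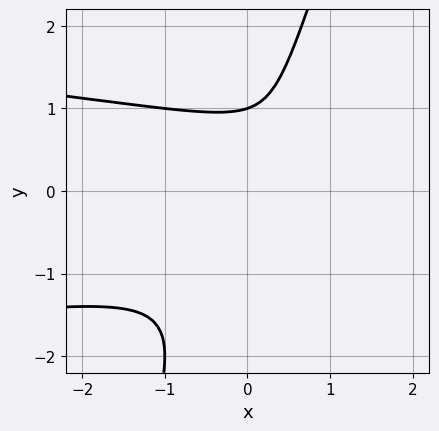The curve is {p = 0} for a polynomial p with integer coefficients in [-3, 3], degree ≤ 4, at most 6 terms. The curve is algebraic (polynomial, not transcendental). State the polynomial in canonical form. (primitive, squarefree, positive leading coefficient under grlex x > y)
First, the degree is 3 — a generic line meets the curve in up to 3 points.
Then, against the integer gridlines: it crosses the y-axis at the gridline y = 1.
Finally, matching integer coefficients to the picture gives p.

3*x*y^2 - y^3 + x^2 - 2*x + 1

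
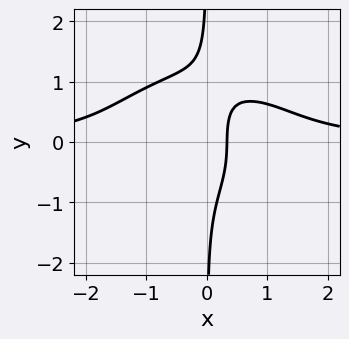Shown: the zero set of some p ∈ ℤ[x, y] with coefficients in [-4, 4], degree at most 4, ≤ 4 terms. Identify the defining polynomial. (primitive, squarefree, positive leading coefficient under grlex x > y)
First, the degree is 4 — no degree-3 curve has this shape.
Next, against the integer gridlines: the curve avoids every integer y-axis point in the box.
Finally, the integer polynomial consistent with all of this is the stated p.

2*x^3*y + 3*x*y^3 - 3*x + 1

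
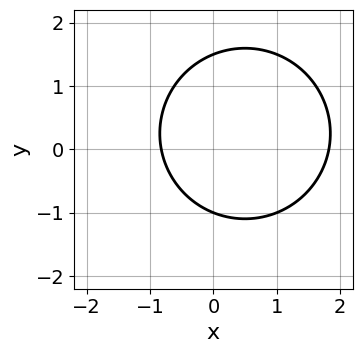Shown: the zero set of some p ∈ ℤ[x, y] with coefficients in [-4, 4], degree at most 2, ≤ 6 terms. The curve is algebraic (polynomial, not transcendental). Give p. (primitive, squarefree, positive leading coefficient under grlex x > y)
2*x^2 + 2*y^2 - 2*x - y - 3

First, deg p = 2.
Then, checking where it meets the axes: it crosses the y-axis at the gridline y = -1.
Finally, solving for integer coefficients yields p as stated.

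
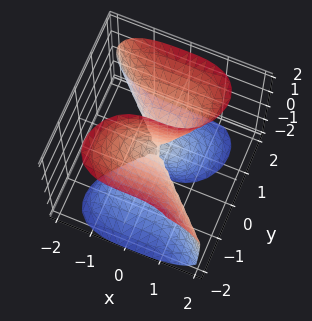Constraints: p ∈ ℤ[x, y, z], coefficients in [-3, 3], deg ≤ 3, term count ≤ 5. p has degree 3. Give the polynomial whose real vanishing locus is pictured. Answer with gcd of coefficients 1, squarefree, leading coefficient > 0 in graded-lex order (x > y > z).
x^3 + y^3 - y*z^2

(a) Degree: a generic line meets the surface in up to 3 points, so deg p = 3.
(b) Observable constraints: one y-axis crossing is at y = 0; the visible z-axis segment lies entirely on the surface; one x-axis crossing is at x = 0.
(c) Together with the visible shape, these determine p as stated.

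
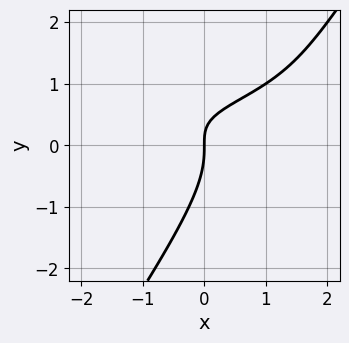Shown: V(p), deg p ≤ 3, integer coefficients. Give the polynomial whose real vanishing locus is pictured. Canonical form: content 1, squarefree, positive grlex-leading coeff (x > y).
deg p = 3.
Reading off the gridlines: one x-axis crossing is at x = 0; it meets the y-axis at y = 0 (among the integer gridlines).
Fitting integer coefficients to these (and the overall shape) gives p.

3*x*y^2 - 2*y^3 - 3*x*y + 2*x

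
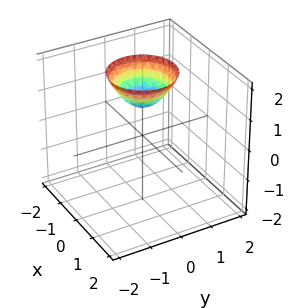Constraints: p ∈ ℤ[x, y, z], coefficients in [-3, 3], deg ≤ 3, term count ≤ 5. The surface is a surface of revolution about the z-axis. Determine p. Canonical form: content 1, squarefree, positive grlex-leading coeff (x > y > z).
x^2 + y^2 - z + 1

deg p = 2. A generic line meets the surface in up to 2 points.
Symmetries: rotational symmetry about the z-axis ⇒ p depends on x, y only through x² + y².
Checking where it meets the axes: no x-intercept at any integer in the box; it meets the z-axis at z = 1 (among the integer gridlines); a circular section at z = 2 has radius exactly 1.
Fitting integer coefficients to these (and the overall shape) gives p.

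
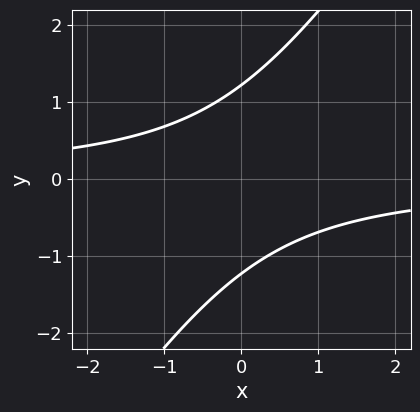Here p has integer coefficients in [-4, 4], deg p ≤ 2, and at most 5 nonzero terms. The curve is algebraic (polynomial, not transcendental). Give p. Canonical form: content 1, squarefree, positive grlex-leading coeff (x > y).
The degree is 2 — a generic line meets the curve in up to 2 points.
Observable constraints: no x-intercept at any integer in the box.
Together with the visible shape, these determine p as stated.

3*x*y - 2*y^2 + 3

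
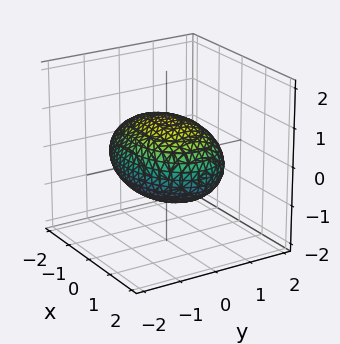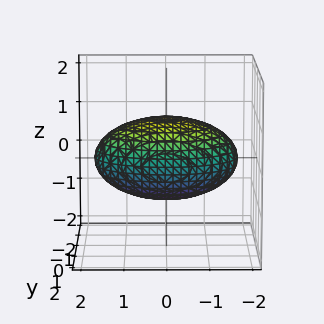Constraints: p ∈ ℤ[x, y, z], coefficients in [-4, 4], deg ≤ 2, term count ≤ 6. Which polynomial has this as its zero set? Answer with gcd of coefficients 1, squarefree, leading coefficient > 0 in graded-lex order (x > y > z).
x^2 + 2*y^2 + 3*z^2 - 3

(a) The degree is 2 — a closed, bounded, convex surface; a quadric.
(b) Symmetries: the x ↦ −x reflection is a symmetry, so x appears only in even powers; it's symmetric under z → −z, forcing even powers of z; mirror symmetry y ↦ −y ⇒ only even powers of y.
(c) From the visible intercepts: the z-axis gridline crossings are at z ∈ {-1, 1}.
(d) Together with the visible shape, these determine p as stated.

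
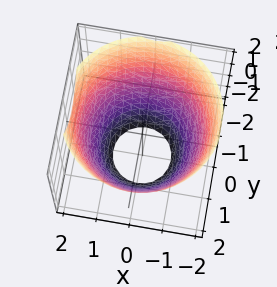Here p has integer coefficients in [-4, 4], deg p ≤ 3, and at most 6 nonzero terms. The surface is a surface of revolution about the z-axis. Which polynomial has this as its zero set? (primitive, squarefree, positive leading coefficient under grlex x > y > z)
x^2 + y^2 - z - 3

1. deg p = 2. The shape is more complex than any degree-1 surface.
2. Symmetries: rotational symmetry about the z-axis ⇒ p depends on x, y only through x² + y².
3. From the visible intercepts: no z-intercept at any integer in the box; a circular section at z = 0 has radius between 1 and 2.
4. Matching integer coefficients to the picture gives p.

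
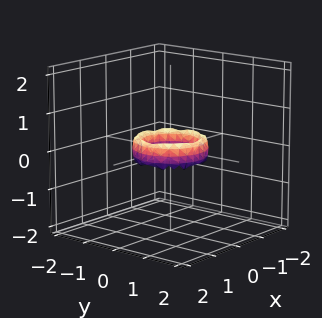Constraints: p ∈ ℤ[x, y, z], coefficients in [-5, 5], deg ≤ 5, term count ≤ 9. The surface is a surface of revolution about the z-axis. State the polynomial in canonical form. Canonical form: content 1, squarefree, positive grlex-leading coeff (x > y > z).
2*x^4 + 4*x^2*y^2 + 2*y^4 - 3*x^2 - 3*y^2 + z^2 + 1

First, deg p = 4.
Then, by symmetry, the z-axis is an axis of rotation, so x and y enter only as x² + y².
Then, from the axis intercepts and sections: a circular section at z = 0 has radius between 0 and 1; among the integer gridlines, it crosses the y-axis at y ∈ {-1, 1}; among the integer gridlines, it crosses the x-axis at x ∈ {-1, 1}.
Finally, fitting integer coefficients to these (and the overall shape) gives p.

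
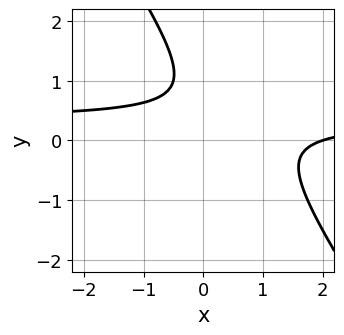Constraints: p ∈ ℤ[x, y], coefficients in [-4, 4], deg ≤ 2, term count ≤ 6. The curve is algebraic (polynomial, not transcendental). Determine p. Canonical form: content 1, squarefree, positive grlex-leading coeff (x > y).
3*x*y + 2*y^2 - x - 3*y + 2

1. Degree: the shape is more complex than any degree-1 curve, so deg p = 2.
2. Observable constraints: it meets the x-axis at x = 2 (among the integer gridlines); it misses every integer gridline on the y-axis.
3. Matching integer coefficients to the picture gives p.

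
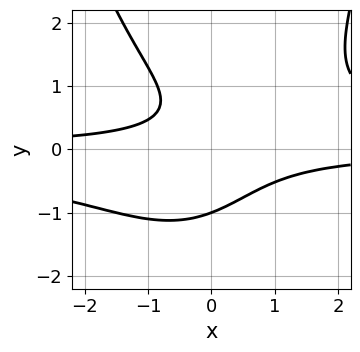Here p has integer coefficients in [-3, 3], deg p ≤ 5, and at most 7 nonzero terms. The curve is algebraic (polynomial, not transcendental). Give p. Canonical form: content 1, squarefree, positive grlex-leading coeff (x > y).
2*x^2*y^2 - 3*y^3 - 3*x*y + y - 2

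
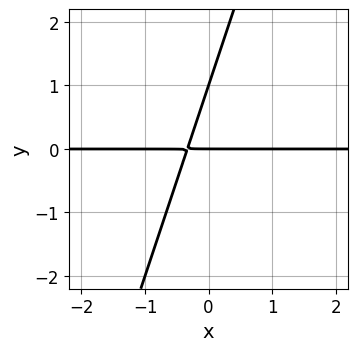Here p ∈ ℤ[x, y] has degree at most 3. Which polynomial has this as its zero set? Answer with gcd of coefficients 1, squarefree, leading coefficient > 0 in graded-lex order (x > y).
1. Degree: the shape is more complex than any degree-1 curve, so deg p = 2.
2. Observable constraints: the y-axis gridline crossings are at y ∈ {0, 1}; every point of the x-axis in the box is on the curve.
3. Solving for integer coefficients yields p as stated.

3*x*y - y^2 + y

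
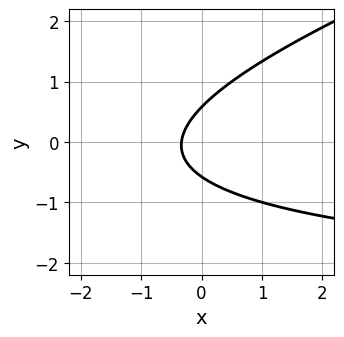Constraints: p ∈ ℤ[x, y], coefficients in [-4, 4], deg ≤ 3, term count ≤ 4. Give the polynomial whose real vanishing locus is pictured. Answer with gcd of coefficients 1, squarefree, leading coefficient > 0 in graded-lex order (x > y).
x*y - 3*y^2 + 3*x + 1

(a) The degree is 2 — no degree-1 curve has this shape.
(b) Matching integer coefficients to the picture gives p.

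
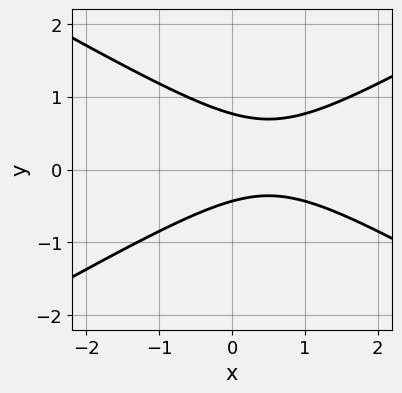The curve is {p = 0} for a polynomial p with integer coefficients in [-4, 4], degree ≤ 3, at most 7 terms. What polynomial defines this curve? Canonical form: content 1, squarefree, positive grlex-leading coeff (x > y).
x^2 - 3*y^2 - x + y + 1

(a) Degree: no degree-1 curve has this shape, so deg p = 2.
(b) From the visible intercepts: it misses every integer gridline on the x-axis.
(c) Together with the visible shape, these determine p as stated.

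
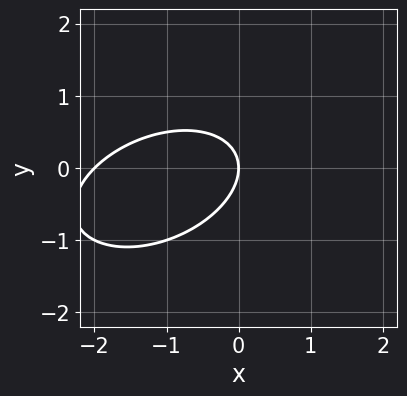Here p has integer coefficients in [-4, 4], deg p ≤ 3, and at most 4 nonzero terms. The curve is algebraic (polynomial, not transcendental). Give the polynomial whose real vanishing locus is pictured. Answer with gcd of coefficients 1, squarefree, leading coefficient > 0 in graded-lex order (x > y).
x^2 - x*y + 2*y^2 + 2*x

First, the degree is 2 — no degree-1 curve has this shape.
Next, against the integer gridlines: the x-axis gridline crossings are at x ∈ {-2, 0}; one y-axis crossing is at y = 0.
Finally, matching integer coefficients to the picture gives p.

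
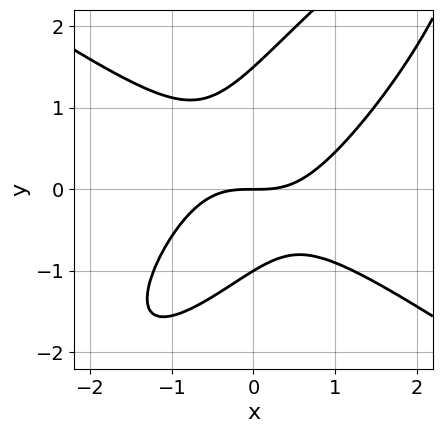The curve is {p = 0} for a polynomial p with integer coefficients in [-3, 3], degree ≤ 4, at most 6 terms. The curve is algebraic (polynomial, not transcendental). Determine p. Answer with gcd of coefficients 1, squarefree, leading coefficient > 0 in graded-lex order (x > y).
(a) Degree: no degree-2 curve has this shape, so deg p = 3.
(b) Reading off the gridlines: one x-axis crossing is at x = 0; among the integer gridlines, it crosses the y-axis at y ∈ {-1, 0}.
(c) Together with the visible shape, these determine p as stated.

2*x^3 - 3*x*y^2 + 2*y^3 - y^2 - 3*y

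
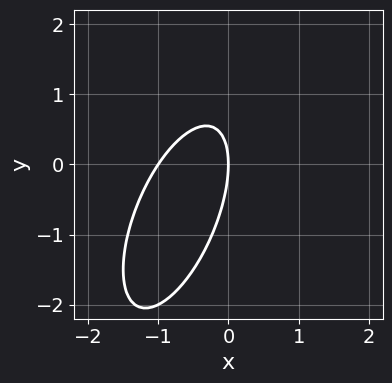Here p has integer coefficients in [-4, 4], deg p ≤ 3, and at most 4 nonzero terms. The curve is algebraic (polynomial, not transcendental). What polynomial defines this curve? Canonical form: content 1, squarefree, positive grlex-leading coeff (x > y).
The degree is 2 — no degree-1 curve has this shape.
Against the integer gridlines: the x-axis gridline crossings are at x ∈ {-1, 0}; it crosses the y-axis at the gridline y = 0.
Solving for integer coefficients yields p as stated.

3*x^2 - 2*x*y + y^2 + 3*x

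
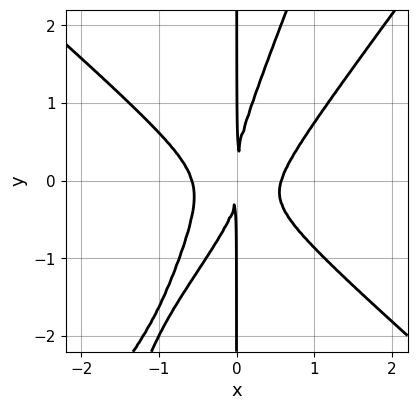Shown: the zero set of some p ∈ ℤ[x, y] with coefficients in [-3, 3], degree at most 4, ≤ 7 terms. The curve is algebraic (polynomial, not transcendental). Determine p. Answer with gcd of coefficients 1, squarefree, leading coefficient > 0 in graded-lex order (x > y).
3*x^4 - 3*x^2*y^2 + x*y^3 - x^2*y - x^2

Degree: the shape is more complex than any degree-3 curve, so deg p = 4.
From the visible intercepts: the visible y-axis segment lies entirely on the curve.
Fitting integer coefficients to these (and the overall shape) gives p.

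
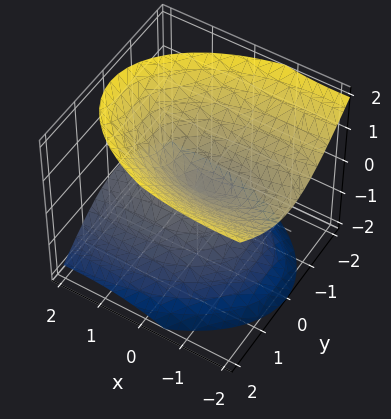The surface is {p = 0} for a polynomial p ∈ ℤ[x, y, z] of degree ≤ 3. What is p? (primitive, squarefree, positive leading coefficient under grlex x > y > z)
(a) I count 2 distinct pieces. Treating them together as one polynomial.
(b) deg p = 2. No degree-1 surface has this shape.
(c) From the visible intercepts: one z-axis crossing is at z = 0; one y-axis crossing is at y = 0; it meets the x-axis at x = 0 (among the integer gridlines).
(d) Solving for integer coefficients yields p as stated.

x^2 + 2*x*z + 3*y^2 - 3*z^2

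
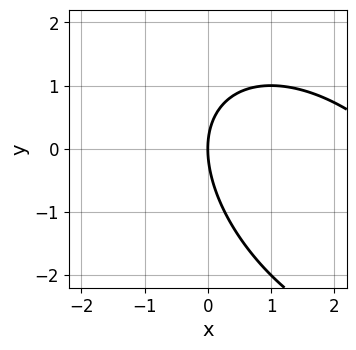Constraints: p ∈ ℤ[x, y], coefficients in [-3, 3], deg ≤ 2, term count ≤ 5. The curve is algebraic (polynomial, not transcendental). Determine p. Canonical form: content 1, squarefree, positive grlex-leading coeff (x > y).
x^2 + x*y + y^2 - 3*x

The degree is 2 — no degree-1 curve has this shape.
From the visible intercepts: one x-axis crossing is at x = 0; one y-axis crossing is at y = 0.
Solving for integer coefficients yields p as stated.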